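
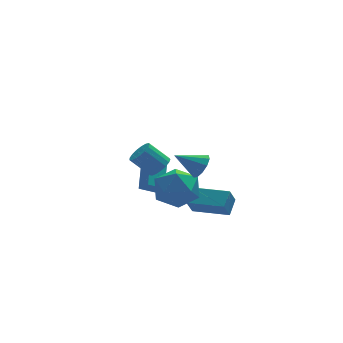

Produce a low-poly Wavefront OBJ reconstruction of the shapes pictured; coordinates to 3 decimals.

v 1.018 -1.402 -1.757
v 1.5 -0.682 -1.219
v -0.466 -0.277 -1.929
v 0.016 0.442 -1.39
v 1.404 -1.022 -2.61
v 1.886 -0.303 -2.071
v -0.08 0.102 -2.781
v 0.402 0.822 -2.243
v -1.842 1.569 -1.564
v -1.385 2.851 -0.529
v -2.158 2.116 -2.102
v -1.701 3.398 -1.067
v -1.019 1.622 -1.993
v -0.562 2.904 -0.958
v -1.335 2.169 -2.531
v -0.878 3.451 -1.496
v -2.122 -1.041 -0.967
v -1.523 -0.017 -0.684
v -0.757 -2.103 -0.016
v -0.158 -1.079 0.267
v -1.24 -1.313 0.778
v -2.084 -0.656 0.19
v -0.196 -1.464 -0.89
v -1.04 -0.807 -1.478
v -0.332 -0.278 -0.637
v -0.978 -0.185 0.394
v -1.302 -1.935 -1.094
v -1.948 -1.842 -0.063
v -0.105 -1.441 1.156
v 0.206 -1.712 1.747
v -1.295 -1.179 1.904
v 0.294 -1.276 1.733
v 0.229 -0.903 1.499
v 0.037 -0.736 1.135
v -0.209 -0.838 0.778
v -0.415 -1.17 0.566
v -0.503 -1.606 0.58
v -0.438 -1.979 0.813
v -0.246 -2.147 1.178
v -0 -2.045 1.535
v -2.586 -3.623 2.758
v -2.142 -3.689 3.2
v -2.97 -3.343 4.084
v -3.414 -3.277 3.642
v -2.115 -3.402 3.113
v -2.943 -3.056 3.997
v -2.195 -3.165 2.945
v -3.024 -2.819 3.828
v -2.365 -3.034 2.733
v -3.194 -2.687 3.617
v -2.586 -3.037 2.528
v -3.415 -2.69 3.412
v -2.806 -3.175 2.375
v -3.635 -2.828 3.259
v -2.976 -3.415 2.31
v -3.805 -3.068 3.194
v -3.057 -3.703 2.348
v -3.885 -3.357 3.231
v -3.029 -3.973 2.479
v -3.858 -3.626 3.363
v -2.9 -4.163 2.675
v -3.729 -3.816 3.559
v -2.699 -4.229 2.889
v -3.528 -3.882 3.773
v -2.472 -4.156 3.074
v -3.3 -3.81 3.958
v -2.271 -3.962 3.186
v -3.099 -3.615 4.07
f 2 4 1
f 5 2 1
f 1 4 3
f 3 5 1
f 2 8 4
f 6 2 5
f 6 8 2
f 4 8 3
f 7 5 3
f 3 8 7
f 7 6 5
f 8 6 7
f 10 12 9
f 13 10 9
f 9 12 11
f 11 13 9
f 10 16 12
f 14 10 13
f 14 16 10
f 12 16 11
f 15 13 11
f 11 16 15
f 15 14 13
f 16 14 15
f 17 28 22
f 17 22 18
f 17 18 24
f 17 24 27
f 17 27 28
f 18 22 26
f 22 28 21
f 28 27 19
f 27 24 23
f 24 18 25
f 20 26 21
f 20 21 19
f 20 19 23
f 20 23 25
f 20 25 26
f 21 26 22
f 19 21 28
f 23 19 27
f 25 23 24
f 26 25 18
f 30 29 32
f 30 32 31
f 32 29 33
f 32 33 31
f 33 29 34
f 33 34 31
f 34 29 35
f 34 35 31
f 35 29 36
f 35 36 31
f 36 29 37
f 36 37 31
f 37 29 38
f 37 38 31
f 38 29 39
f 38 39 31
f 39 29 40
f 39 40 31
f 40 29 30
f 40 30 31
f 42 41 45
f 42 45 43
f 43 45 46
f 43 46 44
f 45 41 47
f 45 47 46
f 46 47 48
f 46 48 44
f 47 41 49
f 47 49 48
f 48 49 50
f 48 50 44
f 49 41 51
f 49 51 50
f 50 51 52
f 50 52 44
f 51 41 53
f 51 53 52
f 52 53 54
f 52 54 44
f 53 41 55
f 53 55 54
f 54 55 56
f 54 56 44
f 55 41 57
f 55 57 56
f 56 57 58
f 56 58 44
f 57 41 59
f 57 59 58
f 58 59 60
f 58 60 44
f 59 41 61
f 59 61 60
f 60 61 62
f 60 62 44
f 61 41 63
f 61 63 62
f 62 63 64
f 62 64 44
f 63 41 65
f 63 65 64
f 64 65 66
f 64 66 44
f 65 41 67
f 65 67 66
f 66 67 68
f 66 68 44
f 67 41 42
f 67 42 68
f 68 42 43
f 68 43 44



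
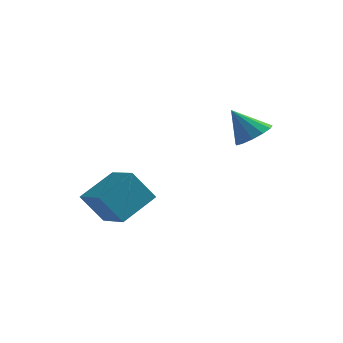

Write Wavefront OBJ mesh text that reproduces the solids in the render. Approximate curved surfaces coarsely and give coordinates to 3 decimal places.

v -3.572 -1.915 -3.455
v -2.778 -0.542 -2.542
v -4.789 -0.902 -3.919
v -3.995 0.471 -3.006
v -2.765 -1.531 -4.734
v -1.971 -0.158 -3.821
v -3.982 -0.518 -5.198
v -3.188 0.855 -4.285
v 0.672 3.642 -1.509
v 1.227 3.052 -1.165
v -0.232 3.538 -0.231
v 1.387 3.498 -1.016
v 1.319 3.989 -1.024
v 1.046 4.37 -1.185
v 0.655 4.52 -1.45
v 0.269 4.391 -1.734
v 0.011 4.025 -1.946
v -0.037 3.537 -2.02
v 0.14 3.082 -1.931
v 0.487 2.806 -1.709
v 0.892 2.794 -1.424
f 2 4 1
f 5 2 1
f 1 4 3
f 3 5 1
f 2 8 4
f 6 2 5
f 6 8 2
f 4 8 3
f 7 5 3
f 3 8 7
f 7 6 5
f 8 6 7
f 10 9 12
f 10 12 11
f 12 9 13
f 12 13 11
f 13 9 14
f 13 14 11
f 14 9 15
f 14 15 11
f 15 9 16
f 15 16 11
f 16 9 17
f 16 17 11
f 17 9 18
f 17 18 11
f 18 9 19
f 18 19 11
f 19 9 20
f 19 20 11
f 20 9 21
f 20 21 11
f 21 9 10
f 21 10 11



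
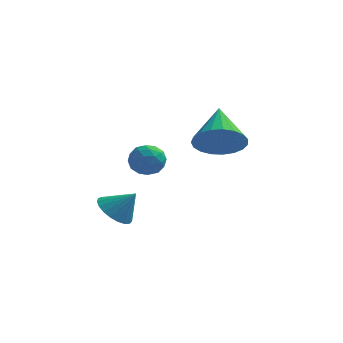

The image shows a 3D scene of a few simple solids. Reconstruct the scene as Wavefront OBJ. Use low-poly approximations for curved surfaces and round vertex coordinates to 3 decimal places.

v -0.439 -3.174 -1.389
v 0.142 -3.428 -1.877
v 0.319 -3.126 -0.511
v 0.162 -3.098 -1.911
v 0.078 -2.781 -1.856
v -0.095 -2.531 -1.72
v -0.328 -2.393 -1.526
v -0.58 -2.39 -1.309
v -0.807 -2.522 -1.105
v -0.971 -2.767 -0.951
v -1.043 -3.082 -0.872
v -1.01 -3.413 -0.882
v -0.879 -3.703 -0.98
v -0.671 -3.901 -1.149
v -0.424 -3.973 -1.359
v -0.179 -3.907 -1.574
v 0.021 -3.714 -1.757
v 2.731 0.427 0.721
v 3.317 0.019 1.49
v 2.449 2.053 1.799
v 3.615 0.23 1.251
v 3.761 0.474 0.92
v 3.728 0.711 0.554
v 3.522 0.898 0.218
v 3.18 1.004 -0.032
v 2.76 1.011 -0.151
v 2.335 0.916 -0.119
v 1.978 0.737 0.058
v 1.752 0.505 0.349
v 1.694 0.259 0.705
v 1.816 0.042 1.064
v 2.096 -0.108 1.364
v 2.486 -0.166 1.552
v 2.918 -0.121 1.597
v -0.141 1.635 -0.351
v 0.496 1.222 -0.241
v -0.636 0.698 -0.999
v 0.001 0.285 -0.889
v -0.465 0.437 -0.298
v -0.158 1.016 0.102
v 0.018 0.904 -1.342
v 0.325 1.483 -0.942
v 0.595 0.77 -0.854
v 0.296 0.482 -0.208
v -0.436 1.438 -1.032
v -0.735 1.15 -0.386
v 0.221 1.511 -0.239
v -0.361 0.409 -1.001
v -0.635 0.499 -0.653
v -0.26 0.256 -0.589
v -0.164 1.39 -0.037
v 0.211 1.147 0.027
v -0.354 0.686 -0.006
v -0.351 0.773 -1.267
v 0.024 0.53 -1.203
v 0.12 1.664 -0.651
v 0.495 1.421 -0.587
v 0.214 1.234 -1.234
v 0.654 1.002 -0.535
v 0.363 0.452 -0.915
v 0.373 0.815 -1.182
v 0.553 1.156 -0.947
v 0.478 0.833 -0.155
v 0.187 0.282 -0.536
v -0.087 0.371 -0.189
v 0.093 0.712 0.047
v 0.536 0.567 -0.515
v -0.327 1.638 -0.704
v -0.618 1.087 -1.085
v -0.233 1.208 -1.287
v -0.053 1.549 -1.051
v -0.503 1.468 -0.325
v -0.794 0.918 -0.705
v -0.693 0.764 -0.293
v -0.513 1.105 -0.058
v -0.676 1.353 -0.725
f 2 1 4
f 2 4 3
f 4 1 5
f 4 5 3
f 5 1 6
f 5 6 3
f 6 1 7
f 6 7 3
f 7 1 8
f 7 8 3
f 8 1 9
f 8 9 3
f 9 1 10
f 9 10 3
f 10 1 11
f 10 11 3
f 11 1 12
f 11 12 3
f 12 1 13
f 12 13 3
f 13 1 14
f 13 14 3
f 14 1 15
f 14 15 3
f 15 1 16
f 15 16 3
f 16 1 17
f 16 17 3
f 17 1 2
f 17 2 3
f 19 18 21
f 19 21 20
f 21 18 22
f 21 22 20
f 22 18 23
f 22 23 20
f 23 18 24
f 23 24 20
f 24 18 25
f 24 25 20
f 25 18 26
f 25 26 20
f 26 18 27
f 26 27 20
f 27 18 28
f 27 28 20
f 28 18 29
f 28 29 20
f 29 18 30
f 29 30 20
f 30 18 31
f 30 31 20
f 31 18 32
f 31 32 20
f 32 18 33
f 32 33 20
f 33 18 34
f 33 34 20
f 34 18 19
f 34 19 20
f 35 72 51
f 72 46 75
f 51 75 40
f 72 75 51
f 35 51 47
f 51 40 52
f 47 52 36
f 51 52 47
f 35 47 56
f 47 36 57
f 56 57 42
f 47 57 56
f 35 56 68
f 56 42 71
f 68 71 45
f 56 71 68
f 35 68 72
f 68 45 76
f 72 76 46
f 68 76 72
f 36 52 63
f 52 40 66
f 63 66 44
f 52 66 63
f 40 75 53
f 75 46 74
f 53 74 39
f 75 74 53
f 46 76 73
f 76 45 69
f 73 69 37
f 76 69 73
f 45 71 70
f 71 42 58
f 70 58 41
f 71 58 70
f 42 57 62
f 57 36 59
f 62 59 43
f 57 59 62
f 38 64 50
f 64 44 65
f 50 65 39
f 64 65 50
f 38 50 48
f 50 39 49
f 48 49 37
f 50 49 48
f 38 48 55
f 48 37 54
f 55 54 41
f 48 54 55
f 38 55 60
f 55 41 61
f 60 61 43
f 55 61 60
f 38 60 64
f 60 43 67
f 64 67 44
f 60 67 64
f 39 65 53
f 65 44 66
f 53 66 40
f 65 66 53
f 37 49 73
f 49 39 74
f 73 74 46
f 49 74 73
f 41 54 70
f 54 37 69
f 70 69 45
f 54 69 70
f 43 61 62
f 61 41 58
f 62 58 42
f 61 58 62
f 44 67 63
f 67 43 59
f 63 59 36
f 67 59 63



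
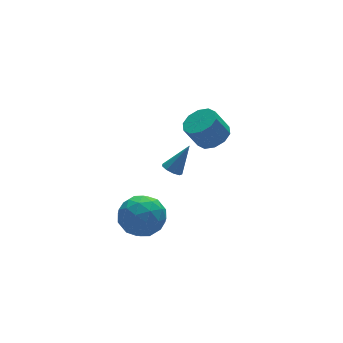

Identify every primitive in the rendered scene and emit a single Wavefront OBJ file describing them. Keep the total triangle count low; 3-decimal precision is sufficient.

v 0.283 -1.102 -1.415
v 0.626 -1.415 -1.65
v 1.197 -1.038 -0.165
v 0.702 -1.075 -1.722
v 0.581 -0.748 -1.651
v 0.322 -0.586 -1.47
v 0.044 -0.667 -1.263
v -0.122 -0.95 -1.127
v -0.098 -1.305 -1.126
v 0.104 -1.565 -1.26
v 0.39 -1.608 -1.467
v -2.583 -1.471 -2.998
v -1.507 -1.267 -3.369
v -2.073 -3.193 -2.471
v -0.997 -2.989 -2.842
v -1.403 -2.435 -1.911
v -1.718 -1.371 -2.237
v -1.862 -3.089 -3.603
v -2.177 -2.025 -3.929
v -1.062 -2.267 -3.743
v -0.777 -1.862 -2.698
v -2.803 -2.598 -3.142
v -2.518 -2.193 -2.097
v -2.09 -1.218 -3.23
v -1.49 -3.242 -2.61
v -1.729 -2.917 -2.063
v -1.096 -2.796 -2.281
v -2.213 -1.279 -2.564
v -1.581 -1.159 -2.783
v -1.52 -1.846 -1.925
v -1.999 -3.301 -3.057
v -1.367 -3.181 -3.276
v -2.484 -1.664 -3.559
v -1.851 -1.543 -3.777
v -2.06 -2.614 -3.915
v -1.195 -1.685 -3.668
v -0.896 -2.697 -3.358
v -1.404 -2.756 -3.806
v -1.59 -2.131 -3.997
v -1.028 -1.448 -3.053
v -0.729 -2.46 -2.744
v -0.967 -2.134 -2.196
v -1.152 -1.509 -2.388
v -0.767 -2.035 -3.273
v -2.851 -2 -3.096
v -2.552 -3.012 -2.787
v -2.428 -2.951 -3.452
v -2.613 -2.326 -3.644
v -2.684 -1.763 -2.482
v -2.385 -2.775 -2.172
v -1.99 -2.329 -1.843
v -2.176 -1.704 -2.034
v -2.813 -2.425 -2.567
v 3.877 1.574 -2.472
v 4.66 1.485 -2.037
v 4.025 1.697 -0.853
v 3.243 1.786 -1.288
v 4.596 2.022 -2.167
v 3.961 2.234 -0.983
v 4.257 2.388 -2.414
v 3.622 2.6 -1.23
v 3.773 2.443 -2.683
v 3.139 2.654 -1.499
v 3.329 2.166 -2.871
v 2.695 2.378 -1.687
v 3.095 1.663 -2.907
v 2.46 1.875 -1.723
v 3.159 1.126 -2.777
v 2.524 1.338 -1.593
v 3.498 0.76 -2.53
v 2.863 0.972 -1.346
v 3.981 0.706 -2.261
v 3.347 0.917 -1.077
v 4.425 0.982 -2.073
v 3.791 1.194 -0.889
f 2 1 4
f 2 4 3
f 4 1 5
f 4 5 3
f 5 1 6
f 5 6 3
f 6 1 7
f 6 7 3
f 7 1 8
f 7 8 3
f 8 1 9
f 8 9 3
f 9 1 10
f 9 10 3
f 10 1 11
f 10 11 3
f 11 1 2
f 11 2 3
f 12 49 28
f 49 23 52
f 28 52 17
f 49 52 28
f 12 28 24
f 28 17 29
f 24 29 13
f 28 29 24
f 12 24 33
f 24 13 34
f 33 34 19
f 24 34 33
f 12 33 45
f 33 19 48
f 45 48 22
f 33 48 45
f 12 45 49
f 45 22 53
f 49 53 23
f 45 53 49
f 13 29 40
f 29 17 43
f 40 43 21
f 29 43 40
f 17 52 30
f 52 23 51
f 30 51 16
f 52 51 30
f 23 53 50
f 53 22 46
f 50 46 14
f 53 46 50
f 22 48 47
f 48 19 35
f 47 35 18
f 48 35 47
f 19 34 39
f 34 13 36
f 39 36 20
f 34 36 39
f 15 41 27
f 41 21 42
f 27 42 16
f 41 42 27
f 15 27 25
f 27 16 26
f 25 26 14
f 27 26 25
f 15 25 32
f 25 14 31
f 32 31 18
f 25 31 32
f 15 32 37
f 32 18 38
f 37 38 20
f 32 38 37
f 15 37 41
f 37 20 44
f 41 44 21
f 37 44 41
f 16 42 30
f 42 21 43
f 30 43 17
f 42 43 30
f 14 26 50
f 26 16 51
f 50 51 23
f 26 51 50
f 18 31 47
f 31 14 46
f 47 46 22
f 31 46 47
f 20 38 39
f 38 18 35
f 39 35 19
f 38 35 39
f 21 44 40
f 44 20 36
f 40 36 13
f 44 36 40
f 55 54 58
f 55 58 56
f 56 58 59
f 56 59 57
f 58 54 60
f 58 60 59
f 59 60 61
f 59 61 57
f 60 54 62
f 60 62 61
f 61 62 63
f 61 63 57
f 62 54 64
f 62 64 63
f 63 64 65
f 63 65 57
f 64 54 66
f 64 66 65
f 65 66 67
f 65 67 57
f 66 54 68
f 66 68 67
f 67 68 69
f 67 69 57
f 68 54 70
f 68 70 69
f 69 70 71
f 69 71 57
f 70 54 72
f 70 72 71
f 71 72 73
f 71 73 57
f 72 54 74
f 72 74 73
f 73 74 75
f 73 75 57
f 74 54 55
f 74 55 75
f 75 55 56
f 75 56 57



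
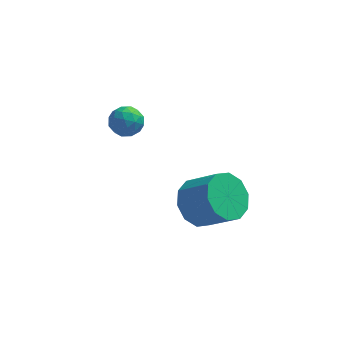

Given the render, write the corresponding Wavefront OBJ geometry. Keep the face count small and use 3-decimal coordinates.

v -1.583 1.154 0.662
v -0.934 1.326 0.839
v -1.186 0.354 -0.019
v -0.537 0.526 0.158
v -0.955 0.224 0.622
v -1.2 0.718 1.043
v -0.92 0.962 -0.223
v -1.165 1.456 0.198
v -0.524 1.207 0.291
v -0.546 0.751 0.814
v -1.574 0.929 0.006
v -1.596 0.473 0.529
v -1.293 1.31 0.81
v -0.827 0.37 0.01
v -1.073 0.192 0.283
v -0.691 0.293 0.386
v -1.449 0.953 0.931
v -1.068 1.054 1.034
v -1.081 0.406 0.907
v -1.052 0.626 -0.214
v -0.671 0.727 -0.111
v -1.429 1.387 0.434
v -1.047 1.488 0.537
v -1.039 1.274 -0.087
v -0.671 1.341 0.592
v -0.438 0.871 0.192
v -0.663 1.127 -0.032
v -0.807 1.418 0.215
v -0.684 1.073 0.9
v -0.451 0.603 0.499
v -0.696 0.425 0.772
v -0.84 0.716 1.02
v -0.443 1.003 0.578
v -1.669 1.077 0.321
v -1.436 0.607 -0.08
v -1.28 0.964 -0.2
v -1.424 1.255 0.048
v -1.682 0.809 0.628
v -1.449 0.339 0.228
v -1.313 0.262 0.605
v -1.457 0.553 0.852
v -1.677 0.677 0.242
v 1.804 -2.949 -0.397
v 2.457 -2.348 -0.813
v 3.509 -2.83 0.141
v 2.856 -3.431 0.557
v 2.186 -2.047 -0.362
v 3.238 -2.53 0.592
v 1.77 -2.091 0.075
v 2.821 -2.573 1.029
v 1.366 -2.462 0.332
v 2.418 -2.945 1.286
v 1.13 -3.019 0.31
v 2.182 -3.502 1.265
v 1.151 -3.55 0.019
v 2.203 -4.032 0.973
v 1.422 -3.85 -0.432
v 2.474 -4.333 0.522
v 1.839 -3.807 -0.869
v 2.89 -4.289 0.085
v 2.242 -3.435 -1.126
v 3.294 -3.918 -0.172
v 2.478 -2.878 -1.105
v 3.53 -3.361 -0.15
f 1 38 17
f 38 12 41
f 17 41 6
f 38 41 17
f 1 17 13
f 17 6 18
f 13 18 2
f 17 18 13
f 1 13 22
f 13 2 23
f 22 23 8
f 13 23 22
f 1 22 34
f 22 8 37
f 34 37 11
f 22 37 34
f 1 34 38
f 34 11 42
f 38 42 12
f 34 42 38
f 2 18 29
f 18 6 32
f 29 32 10
f 18 32 29
f 6 41 19
f 41 12 40
f 19 40 5
f 41 40 19
f 12 42 39
f 42 11 35
f 39 35 3
f 42 35 39
f 11 37 36
f 37 8 24
f 36 24 7
f 37 24 36
f 8 23 28
f 23 2 25
f 28 25 9
f 23 25 28
f 4 30 16
f 30 10 31
f 16 31 5
f 30 31 16
f 4 16 14
f 16 5 15
f 14 15 3
f 16 15 14
f 4 14 21
f 14 3 20
f 21 20 7
f 14 20 21
f 4 21 26
f 21 7 27
f 26 27 9
f 21 27 26
f 4 26 30
f 26 9 33
f 30 33 10
f 26 33 30
f 5 31 19
f 31 10 32
f 19 32 6
f 31 32 19
f 3 15 39
f 15 5 40
f 39 40 12
f 15 40 39
f 7 20 36
f 20 3 35
f 36 35 11
f 20 35 36
f 9 27 28
f 27 7 24
f 28 24 8
f 27 24 28
f 10 33 29
f 33 9 25
f 29 25 2
f 33 25 29
f 44 43 47
f 44 47 45
f 45 47 48
f 45 48 46
f 47 43 49
f 47 49 48
f 48 49 50
f 48 50 46
f 49 43 51
f 49 51 50
f 50 51 52
f 50 52 46
f 51 43 53
f 51 53 52
f 52 53 54
f 52 54 46
f 53 43 55
f 53 55 54
f 54 55 56
f 54 56 46
f 55 43 57
f 55 57 56
f 56 57 58
f 56 58 46
f 57 43 59
f 57 59 58
f 58 59 60
f 58 60 46
f 59 43 61
f 59 61 60
f 60 61 62
f 60 62 46
f 61 43 63
f 61 63 62
f 62 63 64
f 62 64 46
f 63 43 44
f 63 44 64
f 64 44 45
f 64 45 46



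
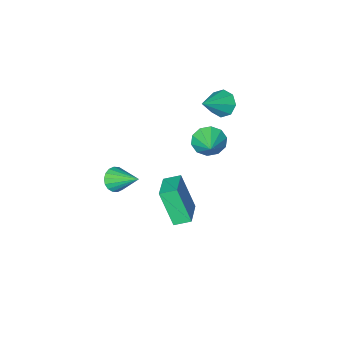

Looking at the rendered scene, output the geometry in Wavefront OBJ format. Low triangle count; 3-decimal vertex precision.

v 3.343 0.306 0.943
v 3.793 0.729 0.572
v 2.877 1.694 1.957
v 3.518 0.756 0.409
v 3.209 0.694 0.351
v 2.926 0.555 0.411
v 2.726 0.367 0.577
v 2.648 0.167 0.815
v 2.708 -0.005 1.078
v 2.893 -0.116 1.315
v 3.168 -0.143 1.478
v 3.477 -0.081 1.535
v 3.759 0.058 1.475
v 3.96 0.246 1.31
v 4.038 0.445 1.072
v 3.978 0.618 0.809
v -3.786 -1.022 2.077
v -3.43 -0.607 1.452
v -2.314 -0.678 3.143
v -3.786 -0.232 1.822
v -4.141 -0.32 2.341
v -4.289 -0.819 2.705
v -4.142 -1.437 2.701
v -3.786 -1.812 2.332
v -3.431 -1.724 1.813
v -3.283 -1.225 1.448
v -3.116 -1.164 -0.887
v -2.408 -1.228 -1.502
v -2.484 -0.076 -0.273
v -2.808 -0.87 -1.725
v -3.325 -0.624 -1.628
v -3.762 -0.584 -1.248
v -3.953 -0.766 -0.73
v -3.824 -1.099 -0.272
v -3.425 -1.457 -0.049
v -2.908 -1.703 -0.146
v -2.47 -1.743 -0.526
v -2.279 -1.562 -1.044
v 0.075 0.791 -3.201
v 0.318 -0.157 -1.254
v -0.662 1.288 -2.867
v -0.419 0.34 -0.919
v 1.099 2 -2.741
v 1.342 1.052 -0.793
v 0.362 2.497 -2.406
v 0.605 1.549 -0.459
f 2 1 4
f 2 4 3
f 4 1 5
f 4 5 3
f 5 1 6
f 5 6 3
f 6 1 7
f 6 7 3
f 7 1 8
f 7 8 3
f 8 1 9
f 8 9 3
f 9 1 10
f 9 10 3
f 10 1 11
f 10 11 3
f 11 1 12
f 11 12 3
f 12 1 13
f 12 13 3
f 13 1 14
f 13 14 3
f 14 1 15
f 14 15 3
f 15 1 16
f 15 16 3
f 16 1 2
f 16 2 3
f 18 17 20
f 18 20 19
f 20 17 21
f 20 21 19
f 21 17 22
f 21 22 19
f 22 17 23
f 22 23 19
f 23 17 24
f 23 24 19
f 24 17 25
f 24 25 19
f 25 17 26
f 25 26 19
f 26 17 18
f 26 18 19
f 28 27 30
f 28 30 29
f 30 27 31
f 30 31 29
f 31 27 32
f 31 32 29
f 32 27 33
f 32 33 29
f 33 27 34
f 33 34 29
f 34 27 35
f 34 35 29
f 35 27 36
f 35 36 29
f 36 27 37
f 36 37 29
f 37 27 38
f 37 38 29
f 38 27 28
f 38 28 29
f 40 42 39
f 43 40 39
f 39 42 41
f 41 43 39
f 40 46 42
f 44 40 43
f 44 46 40
f 42 46 41
f 45 43 41
f 41 46 45
f 45 44 43
f 46 44 45



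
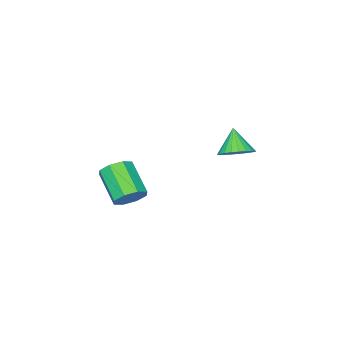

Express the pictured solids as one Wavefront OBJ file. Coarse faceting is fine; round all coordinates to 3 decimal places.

v -1.707 2.116 -1.387
v -1.081 1.652 -1.421
v -2.073 1.544 -0.313
v -0.973 1.886 -1.26
v -0.976 2.155 -1.117
v -1.091 2.418 -1.016
v -1.3 2.635 -0.972
v -1.57 2.773 -0.99
v -1.862 2.811 -1.069
v -2.13 2.743 -1.196
v -2.333 2.58 -1.353
v -2.442 2.346 -1.514
v -2.438 2.077 -1.656
v -2.324 1.814 -1.757
v -2.115 1.597 -1.802
v -1.845 1.459 -1.784
v -1.553 1.421 -1.705
v -1.285 1.488 -1.577
v 3.39 1.455 -2.24
v 4.092 1.312 -2.166
v 3.732 0.082 -1.126
v 3.03 0.225 -1.2
v 3.911 1.678 -1.795
v 3.551 0.448 -0.756
v 3.425 1.913 -1.685
v 3.065 0.683 -0.646
v 2.919 1.88 -1.9
v 2.558 0.65 -0.861
v 2.688 1.598 -2.314
v 2.328 0.368 -1.274
v 2.869 1.232 -2.684
v 2.509 0.002 -1.645
v 3.355 0.997 -2.794
v 2.995 -0.233 -1.755
v 3.862 1.03 -2.579
v 3.501 -0.2 -1.54
f 2 1 4
f 2 4 3
f 4 1 5
f 4 5 3
f 5 1 6
f 5 6 3
f 6 1 7
f 6 7 3
f 7 1 8
f 7 8 3
f 8 1 9
f 8 9 3
f 9 1 10
f 9 10 3
f 10 1 11
f 10 11 3
f 11 1 12
f 11 12 3
f 12 1 13
f 12 13 3
f 13 1 14
f 13 14 3
f 14 1 15
f 14 15 3
f 15 1 16
f 15 16 3
f 16 1 17
f 16 17 3
f 17 1 18
f 17 18 3
f 18 1 2
f 18 2 3
f 20 19 23
f 20 23 21
f 21 23 24
f 21 24 22
f 23 19 25
f 23 25 24
f 24 25 26
f 24 26 22
f 25 19 27
f 25 27 26
f 26 27 28
f 26 28 22
f 27 19 29
f 27 29 28
f 28 29 30
f 28 30 22
f 29 19 31
f 29 31 30
f 30 31 32
f 30 32 22
f 31 19 33
f 31 33 32
f 32 33 34
f 32 34 22
f 33 19 35
f 33 35 34
f 34 35 36
f 34 36 22
f 35 19 20
f 35 20 36
f 36 20 21
f 36 21 22



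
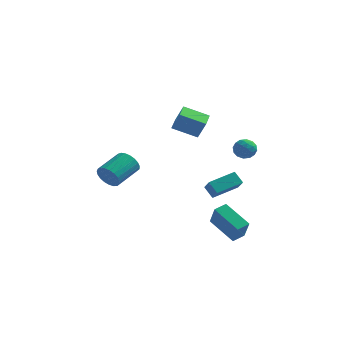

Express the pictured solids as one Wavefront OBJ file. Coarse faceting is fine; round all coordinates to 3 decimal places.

v 2.953 1.259 0.72
v 3.5 0.969 1.098
v 2.78 0.231 0.182
v 3.327 -0.059 0.56
v 2.711 0.124 0.896
v 2.818 0.76 1.229
v 3.462 0.44 0.051
v 3.569 1.076 0.384
v 3.815 0.463 0.685
v 3.351 0.268 1.207
v 2.929 0.932 0.073
v 2.465 0.737 0.595
v 3.242 1.205 0.956
v 3.038 -0.005 0.324
v 2.676 0.103 0.521
v 2.998 -0.067 0.744
v 2.841 1.082 1.033
v 3.162 0.911 1.255
v 2.699 0.414 1.137
v 3.118 0.289 0.025
v 3.439 0.118 0.247
v 3.282 1.267 0.536
v 3.604 1.097 0.759
v 3.581 0.786 0.143
v 3.748 0.737 0.935
v 3.647 0.132 0.619
v 3.726 0.425 0.32
v 3.789 0.799 0.516
v 3.476 0.622 1.243
v 3.374 0.017 0.926
v 3.012 0.125 1.124
v 3.075 0.499 1.319
v 3.66 0.324 0.999
v 2.906 1.183 0.354
v 2.804 0.578 0.037
v 3.205 0.701 -0.039
v 3.268 1.075 0.156
v 2.633 1.068 0.661
v 2.532 0.463 0.345
v 2.491 0.401 0.764
v 2.554 0.775 0.96
v 2.62 0.876 0.281
v -0.476 -1.711 2.834
v -0.003 -1.773 3.913
v -0.571 -0.45 2.947
v -0.097 -0.511 4.026
v 0.957 -1.549 2.214
v 1.431 -1.61 3.293
v 0.863 -0.287 2.327
v 1.336 -0.349 3.406
v 3.489 -3.956 -4.307
v 2.016 -3.067 -3.41
v 3.975 -3.316 -4.142
v 2.502 -2.427 -3.246
v 3.878 -4.573 -3.054
v 2.405 -3.684 -2.158
v 4.364 -3.933 -2.89
v 2.891 -3.044 -1.993
v -4.091 -1.704 -1.334
v -3.577 -1.707 -1.973
v -2.836 -0.199 -1.385
v -3.349 -0.196 -0.746
v -3.841 -1.529 -2.096
v -3.1 -0.022 -1.507
v -4.149 -1.382 -2.086
v -3.407 0.126 -1.498
v -4.446 -1.29 -1.947
v -3.705 0.217 -1.358
v -4.682 -1.27 -1.701
v -3.941 0.238 -1.113
v -4.815 -1.325 -1.392
v -4.074 0.183 -0.804
v -4.824 -1.445 -1.073
v -4.083 0.063 -0.485
v -4.705 -1.61 -0.8
v -3.964 -0.103 -0.211
v -4.481 -1.791 -0.618
v -3.739 -0.284 -0.03
v -4.188 -1.958 -0.56
v -3.447 -0.45 0.028
v -3.879 -2.08 -0.637
v -3.138 -0.572 -0.048
v -3.607 -2.137 -0.833
v -2.866 -0.629 -0.245
v -3.418 -2.119 -1.117
v -2.677 -0.612 -0.529
v -3.345 -2.03 -1.438
v -2.604 -0.522 -0.849
v -3.402 -1.884 -1.741
v -2.66 -0.376 -1.152
v 1.423 -1.891 -1.409
v 1.834 -2.57 -0.677
v 2.592 -0.742 -1
v 3.003 -1.421 -0.267
v 1.957 -2.219 -2.013
v 2.368 -2.898 -1.28
v 3.126 -1.07 -1.603
v 3.537 -1.749 -0.871
f 1 38 17
f 38 12 41
f 17 41 6
f 38 41 17
f 1 17 13
f 17 6 18
f 13 18 2
f 17 18 13
f 1 13 22
f 13 2 23
f 22 23 8
f 13 23 22
f 1 22 34
f 22 8 37
f 34 37 11
f 22 37 34
f 1 34 38
f 34 11 42
f 38 42 12
f 34 42 38
f 2 18 29
f 18 6 32
f 29 32 10
f 18 32 29
f 6 41 19
f 41 12 40
f 19 40 5
f 41 40 19
f 12 42 39
f 42 11 35
f 39 35 3
f 42 35 39
f 11 37 36
f 37 8 24
f 36 24 7
f 37 24 36
f 8 23 28
f 23 2 25
f 28 25 9
f 23 25 28
f 4 30 16
f 30 10 31
f 16 31 5
f 30 31 16
f 4 16 14
f 16 5 15
f 14 15 3
f 16 15 14
f 4 14 21
f 14 3 20
f 21 20 7
f 14 20 21
f 4 21 26
f 21 7 27
f 26 27 9
f 21 27 26
f 4 26 30
f 26 9 33
f 30 33 10
f 26 33 30
f 5 31 19
f 31 10 32
f 19 32 6
f 31 32 19
f 3 15 39
f 15 5 40
f 39 40 12
f 15 40 39
f 7 20 36
f 20 3 35
f 36 35 11
f 20 35 36
f 9 27 28
f 27 7 24
f 28 24 8
f 27 24 28
f 10 33 29
f 33 9 25
f 29 25 2
f 33 25 29
f 44 46 43
f 47 44 43
f 43 46 45
f 45 47 43
f 44 50 46
f 48 44 47
f 48 50 44
f 46 50 45
f 49 47 45
f 45 50 49
f 49 48 47
f 50 48 49
f 52 54 51
f 55 52 51
f 51 54 53
f 53 55 51
f 52 58 54
f 56 52 55
f 56 58 52
f 54 58 53
f 57 55 53
f 53 58 57
f 57 56 55
f 58 56 57
f 60 59 63
f 60 63 61
f 61 63 64
f 61 64 62
f 63 59 65
f 63 65 64
f 64 65 66
f 64 66 62
f 65 59 67
f 65 67 66
f 66 67 68
f 66 68 62
f 67 59 69
f 67 69 68
f 68 69 70
f 68 70 62
f 69 59 71
f 69 71 70
f 70 71 72
f 70 72 62
f 71 59 73
f 71 73 72
f 72 73 74
f 72 74 62
f 73 59 75
f 73 75 74
f 74 75 76
f 74 76 62
f 75 59 77
f 75 77 76
f 76 77 78
f 76 78 62
f 77 59 79
f 77 79 78
f 78 79 80
f 78 80 62
f 79 59 81
f 79 81 80
f 80 81 82
f 80 82 62
f 81 59 83
f 81 83 82
f 82 83 84
f 82 84 62
f 83 59 85
f 83 85 84
f 84 85 86
f 84 86 62
f 85 59 87
f 85 87 86
f 86 87 88
f 86 88 62
f 87 59 89
f 87 89 88
f 88 89 90
f 88 90 62
f 89 59 60
f 89 60 90
f 90 60 61
f 90 61 62
f 92 94 91
f 95 92 91
f 91 94 93
f 93 95 91
f 92 98 94
f 96 92 95
f 96 98 92
f 94 98 93
f 97 95 93
f 93 98 97
f 97 96 95
f 98 96 97



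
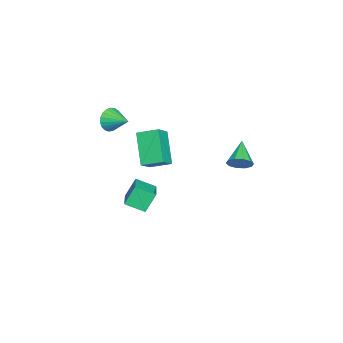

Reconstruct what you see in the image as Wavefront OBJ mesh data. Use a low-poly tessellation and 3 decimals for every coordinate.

v 1.571 -1.978 1.988
v 1.532 -0.803 2.415
v 0.666 -1.761 1.312
v 0.628 -0.587 1.739
v 2.872 -1.373 0.441
v 2.834 -0.199 0.868
v 1.968 -1.157 -0.235
v 1.929 0.018 0.192
v 1.733 -1.99 -1.428
v 3.37 -1.531 -0.902
v 1.594 -0.92 -1.93
v 3.231 -0.461 -1.403
v 2.209 -2.439 -2.517
v 3.846 -1.98 -1.99
v 2.07 -1.369 -3.018
v 3.707 -0.91 -2.492
v 0.218 -3.764 1.914
v 0.639 -3.762 1.258
v 0.762 -2.636 2.266
v 0.371 -3.604 1.166
v 0.076 -3.474 1.204
v -0.194 -3.394 1.365
v -0.393 -3.377 1.621
v -0.486 -3.428 1.927
v -0.457 -3.537 2.232
v -0.312 -3.684 2.481
v -0.075 -3.846 2.632
v 0.213 -3.993 2.66
v 0.501 -4.101 2.558
v 0.741 -4.15 2.345
v 0.89 -4.133 2.058
v 0.923 -4.051 1.745
v 0.834 -3.92 1.462
v 2.869 3.793 1.427
v 3.196 4.036 1.996
v 1.551 3.587 2.273
v 3.014 4.372 1.793
v 2.776 4.486 1.45
v 2.574 4.336 1.098
v 2.485 3.978 0.872
v 2.542 3.549 0.858
v 2.725 3.214 1.061
v 2.963 3.099 1.404
v 3.165 3.25 1.756
v 3.254 3.608 1.982
f 2 4 1
f 5 2 1
f 1 4 3
f 3 5 1
f 2 8 4
f 6 2 5
f 6 8 2
f 4 8 3
f 7 5 3
f 3 8 7
f 7 6 5
f 8 6 7
f 10 12 9
f 13 10 9
f 9 12 11
f 11 13 9
f 10 16 12
f 14 10 13
f 14 16 10
f 12 16 11
f 15 13 11
f 11 16 15
f 15 14 13
f 16 14 15
f 18 17 20
f 18 20 19
f 20 17 21
f 20 21 19
f 21 17 22
f 21 22 19
f 22 17 23
f 22 23 19
f 23 17 24
f 23 24 19
f 24 17 25
f 24 25 19
f 25 17 26
f 25 26 19
f 26 17 27
f 26 27 19
f 27 17 28
f 27 28 19
f 28 17 29
f 28 29 19
f 29 17 30
f 29 30 19
f 30 17 31
f 30 31 19
f 31 17 32
f 31 32 19
f 32 17 33
f 32 33 19
f 33 17 18
f 33 18 19
f 35 34 37
f 35 37 36
f 37 34 38
f 37 38 36
f 38 34 39
f 38 39 36
f 39 34 40
f 39 40 36
f 40 34 41
f 40 41 36
f 41 34 42
f 41 42 36
f 42 34 43
f 42 43 36
f 43 34 44
f 43 44 36
f 44 34 45
f 44 45 36
f 45 34 35
f 45 35 36



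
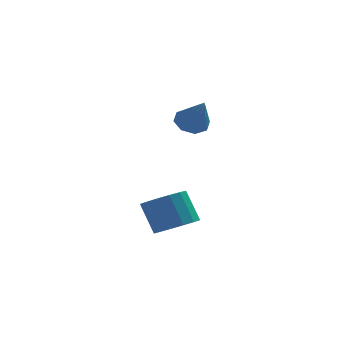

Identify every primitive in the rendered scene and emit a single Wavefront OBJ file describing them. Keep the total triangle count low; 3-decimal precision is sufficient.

v -1.485 1.464 -3.267
v -0.613 1.325 -2.867
v -1.102 1.977 -1.573
v -1.975 2.116 -1.973
v -0.585 1.776 -3.085
v -1.075 2.429 -1.79
v -0.799 2.144 -3.351
v -1.289 2.797 -2.057
v -1.197 2.33 -3.595
v -1.686 2.983 -2.301
v -1.672 2.283 -3.751
v -2.161 2.936 -2.457
v -2.097 2.017 -3.777
v -2.586 2.67 -2.483
v -2.358 1.603 -3.667
v -2.847 2.255 -2.373
v -2.385 1.151 -3.45
v -2.875 1.804 -2.155
v -2.171 0.783 -3.183
v -2.661 1.436 -1.889
v -1.774 0.597 -2.939
v -2.263 1.25 -1.645
v -1.299 0.644 -2.783
v -1.788 1.297 -1.489
v -0.874 0.91 -2.757
v -1.363 1.563 -1.463
v -0.727 4.024 1.347
v -0.272 4.563 1.603
v -0.313 3.036 2.693
v -0.807 4.613 1.804
v -1.295 4.318 1.737
v -1.45 3.851 1.442
v -1.181 3.485 1.091
v -0.646 3.435 0.89
v -0.158 3.729 0.956
v -0.003 4.197 1.252
f 2 1 5
f 2 5 3
f 3 5 6
f 3 6 4
f 5 1 7
f 5 7 6
f 6 7 8
f 6 8 4
f 7 1 9
f 7 9 8
f 8 9 10
f 8 10 4
f 9 1 11
f 9 11 10
f 10 11 12
f 10 12 4
f 11 1 13
f 11 13 12
f 12 13 14
f 12 14 4
f 13 1 15
f 13 15 14
f 14 15 16
f 14 16 4
f 15 1 17
f 15 17 16
f 16 17 18
f 16 18 4
f 17 1 19
f 17 19 18
f 18 19 20
f 18 20 4
f 19 1 21
f 19 21 20
f 20 21 22
f 20 22 4
f 21 1 23
f 21 23 22
f 22 23 24
f 22 24 4
f 23 1 25
f 23 25 24
f 24 25 26
f 24 26 4
f 25 1 2
f 25 2 26
f 26 2 3
f 26 3 4
f 28 27 30
f 28 30 29
f 30 27 31
f 30 31 29
f 31 27 32
f 31 32 29
f 32 27 33
f 32 33 29
f 33 27 34
f 33 34 29
f 34 27 35
f 34 35 29
f 35 27 36
f 35 36 29
f 36 27 28
f 36 28 29



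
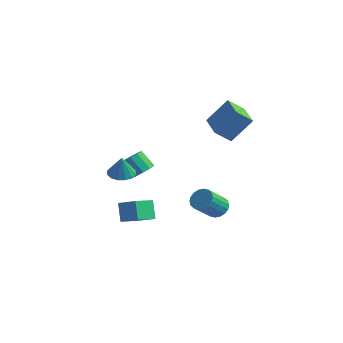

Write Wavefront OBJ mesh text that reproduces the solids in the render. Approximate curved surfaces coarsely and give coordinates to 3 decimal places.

v 3.466 0.877 2.729
v 2.858 0.118 3.529
v 1.929 2.156 2.773
v 1.32 1.396 3.574
v 4.28 1.804 4.226
v 3.671 1.044 5.027
v 2.742 3.082 4.271
v 2.134 2.323 5.071
v -1.639 -0.814 -0.696
v -1.084 -1.372 -0.303
v -1.905 -1.504 0.669
v -2.461 -0.946 0.276
v -0.965 -0.919 -0.141
v -1.786 -1.051 0.832
v -1.06 -0.432 -0.155
v -1.881 -0.565 0.818
v -1.339 -0.067 -0.341
v -2.16 -0.199 0.632
v -1.713 0.061 -0.64
v -2.534 -0.071 0.333
v -2.064 -0.088 -0.956
v -2.885 -0.221 0.016
v -2.28 -0.468 -1.191
v -3.102 -0.6 -0.218
v -2.293 -0.958 -1.268
v -3.114 -1.09 -0.295
v -2.098 -1.402 -1.164
v -2.919 -1.534 -0.191
v -1.758 -1.659 -0.911
v -2.579 -1.791 0.062
v -1.38 -1.648 -0.59
v -2.201 -1.78 0.382
v -2.212 -2.288 -2.824
v -1 -2.207 -2.283
v -2.083 -0.859 -3.327
v -0.871 -0.778 -2.786
v -1.669 -2.742 -3.974
v -0.457 -2.661 -3.433
v -1.54 -1.313 -4.477
v -0.328 -1.232 -3.936
v 2.848 0.487 -2.655
v 3.362 0.049 -3.044
v 3.146 -1.226 -1.895
v 2.632 -0.787 -1.505
v 3.562 0.22 -2.817
v 3.346 -1.055 -1.668
v 3.621 0.443 -2.558
v 3.405 -0.832 -1.409
v 3.526 0.675 -2.318
v 3.31 -0.6 -1.169
v 3.298 0.871 -2.145
v 3.081 -0.404 -0.996
v 2.98 0.99 -2.073
v 2.763 -0.285 -0.923
v 2.636 1.01 -2.115
v 2.419 -0.265 -0.966
v 2.334 0.926 -2.265
v 2.118 -0.349 -1.116
v 2.134 0.755 -2.492
v 1.918 -0.52 -1.343
v 2.075 0.532 -2.751
v 1.859 -0.743 -1.602
v 2.17 0.3 -2.991
v 1.954 -0.975 -1.842
v 2.399 0.104 -3.164
v 2.182 -1.171 -2.015
v 2.717 -0.015 -3.237
v 2.5 -1.29 -2.087
v 3.061 -0.035 -3.194
v 2.844 -1.31 -2.045
v -1.18 -3.192 0.388
v -0.702 -2.515 0.432
v -0.94 -3.448 1.732
v -1.097 -2.378 0.528
v -1.515 -2.459 0.587
v -1.843 -2.737 0.593
v -1.993 -3.136 0.543
v -1.926 -3.551 0.452
v -1.658 -3.869 0.344
v -1.262 -4.006 0.247
v -0.845 -3.924 0.188
v -0.517 -3.647 0.182
v -0.366 -3.247 0.232
v -0.434 -2.833 0.323
f 2 4 1
f 5 2 1
f 1 4 3
f 3 5 1
f 2 8 4
f 6 2 5
f 6 8 2
f 4 8 3
f 7 5 3
f 3 8 7
f 7 6 5
f 8 6 7
f 10 9 13
f 10 13 11
f 11 13 14
f 11 14 12
f 13 9 15
f 13 15 14
f 14 15 16
f 14 16 12
f 15 9 17
f 15 17 16
f 16 17 18
f 16 18 12
f 17 9 19
f 17 19 18
f 18 19 20
f 18 20 12
f 19 9 21
f 19 21 20
f 20 21 22
f 20 22 12
f 21 9 23
f 21 23 22
f 22 23 24
f 22 24 12
f 23 9 25
f 23 25 24
f 24 25 26
f 24 26 12
f 25 9 27
f 25 27 26
f 26 27 28
f 26 28 12
f 27 9 29
f 27 29 28
f 28 29 30
f 28 30 12
f 29 9 31
f 29 31 30
f 30 31 32
f 30 32 12
f 31 9 10
f 31 10 32
f 32 10 11
f 32 11 12
f 34 36 33
f 37 34 33
f 33 36 35
f 35 37 33
f 34 40 36
f 38 34 37
f 38 40 34
f 36 40 35
f 39 37 35
f 35 40 39
f 39 38 37
f 40 38 39
f 42 41 45
f 42 45 43
f 43 45 46
f 43 46 44
f 45 41 47
f 45 47 46
f 46 47 48
f 46 48 44
f 47 41 49
f 47 49 48
f 48 49 50
f 48 50 44
f 49 41 51
f 49 51 50
f 50 51 52
f 50 52 44
f 51 41 53
f 51 53 52
f 52 53 54
f 52 54 44
f 53 41 55
f 53 55 54
f 54 55 56
f 54 56 44
f 55 41 57
f 55 57 56
f 56 57 58
f 56 58 44
f 57 41 59
f 57 59 58
f 58 59 60
f 58 60 44
f 59 41 61
f 59 61 60
f 60 61 62
f 60 62 44
f 61 41 63
f 61 63 62
f 62 63 64
f 62 64 44
f 63 41 65
f 63 65 64
f 64 65 66
f 64 66 44
f 65 41 67
f 65 67 66
f 66 67 68
f 66 68 44
f 67 41 69
f 67 69 68
f 68 69 70
f 68 70 44
f 69 41 42
f 69 42 70
f 70 42 43
f 70 43 44
f 72 71 74
f 72 74 73
f 74 71 75
f 74 75 73
f 75 71 76
f 75 76 73
f 76 71 77
f 76 77 73
f 77 71 78
f 77 78 73
f 78 71 79
f 78 79 73
f 79 71 80
f 79 80 73
f 80 71 81
f 80 81 73
f 81 71 82
f 81 82 73
f 82 71 83
f 82 83 73
f 83 71 84
f 83 84 73
f 84 71 72
f 84 72 73



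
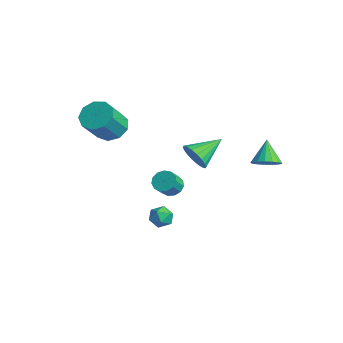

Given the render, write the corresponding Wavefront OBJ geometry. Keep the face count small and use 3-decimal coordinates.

v -0.138 -0.264 -3.456
v 0.541 -0.312 -3.149
v -0.601 -0.888 -2.531
v 0.078 -0.936 -2.224
v -0.272 -0.277 -2.256
v 0.014 0.109 -2.828
v -0.074 -1.309 -2.852
v 0.212 -0.923 -3.424
v 0.58 -0.957 -2.775
v 0.458 -0.32 -2.407
v -0.518 -0.88 -3.273
v -0.64 -0.243 -2.905
v 1.754 -1.025 0.766
v 2.312 -1.167 0.404
v 2.645 -1.817 1.172
v 2.086 -1.675 1.534
v 2.398 -0.864 0.622
v 2.731 -1.514 1.391
v 2.281 -0.613 0.886
v 2.614 -1.263 1.655
v 1.995 -0.492 1.112
v 2.328 -1.142 1.88
v 1.633 -0.541 1.228
v 1.966 -1.19 1.996
v 1.31 -0.743 1.197
v 1.643 -1.393 1.965
v 1.127 -1.035 1.029
v 1.46 -1.685 1.798
v 1.143 -1.324 0.778
v 1.476 -1.974 1.546
v 1.353 -1.518 0.523
v 1.686 -2.168 1.291
v 1.69 -1.555 0.345
v 2.023 -2.205 1.113
v 2.047 -1.425 0.301
v 2.38 -2.074 1.069
v 3.504 3.581 1.895
v 3.974 3.156 2.415
v 2.696 4.119 3.065
v 4.158 3.501 2.383
v 4.192 3.865 2.239
v 4.068 4.164 2.017
v 3.815 4.329 1.766
v 3.491 4.323 1.545
v 3.17 4.147 1.404
v 2.925 3.841 1.376
v 2.813 3.476 1.466
v 2.859 3.135 1.655
v 3.053 2.896 1.899
v 3.35 2.814 2.141
v 3.683 2.908 2.328
v -3.586 -1.528 2.522
v -2.709 -1.036 2.61
v -2.196 -2.22 4.125
v -3.074 -2.712 4.038
v -3.188 -0.736 3.007
v -2.676 -1.92 4.522
v -3.854 -0.807 3.177
v -3.342 -1.991 4.692
v -4.395 -1.215 3.041
v -3.882 -2.399 4.556
v -4.557 -1.77 2.662
v -4.044 -2.954 4.177
v -4.265 -2.211 2.218
v -3.753 -3.395 3.733
v -3.655 -2.333 1.917
v -3.143 -3.517 3.432
v -3.013 -2.078 1.899
v -2.501 -3.262 3.414
v -2.64 -1.566 2.173
v -2.127 -2.75 3.688
v -0.757 1.884 0.58
v -0.12 1.629 1.223
v -0.843 3.636 1.36
v 0.116 1.779 0.912
v 0.18 1.95 0.535
v 0.058 2.108 0.168
v -0.226 2.221 -0.119
v -0.614 2.268 -0.266
v -1.031 2.238 -0.246
v -1.394 2.139 -0.063
v -1.63 1.989 0.248
v -1.694 1.818 0.624
v -1.572 1.66 0.992
v -1.288 1.547 1.278
v -0.9 1.5 1.426
v -0.483 1.529 1.406
f 1 12 6
f 1 6 2
f 1 2 8
f 1 8 11
f 1 11 12
f 2 6 10
f 6 12 5
f 12 11 3
f 11 8 7
f 8 2 9
f 4 10 5
f 4 5 3
f 4 3 7
f 4 7 9
f 4 9 10
f 5 10 6
f 3 5 12
f 7 3 11
f 9 7 8
f 10 9 2
f 14 13 17
f 14 17 15
f 15 17 18
f 15 18 16
f 17 13 19
f 17 19 18
f 18 19 20
f 18 20 16
f 19 13 21
f 19 21 20
f 20 21 22
f 20 22 16
f 21 13 23
f 21 23 22
f 22 23 24
f 22 24 16
f 23 13 25
f 23 25 24
f 24 25 26
f 24 26 16
f 25 13 27
f 25 27 26
f 26 27 28
f 26 28 16
f 27 13 29
f 27 29 28
f 28 29 30
f 28 30 16
f 29 13 31
f 29 31 30
f 30 31 32
f 30 32 16
f 31 13 33
f 31 33 32
f 32 33 34
f 32 34 16
f 33 13 35
f 33 35 34
f 34 35 36
f 34 36 16
f 35 13 14
f 35 14 36
f 36 14 15
f 36 15 16
f 38 37 40
f 38 40 39
f 40 37 41
f 40 41 39
f 41 37 42
f 41 42 39
f 42 37 43
f 42 43 39
f 43 37 44
f 43 44 39
f 44 37 45
f 44 45 39
f 45 37 46
f 45 46 39
f 46 37 47
f 46 47 39
f 47 37 48
f 47 48 39
f 48 37 49
f 48 49 39
f 49 37 50
f 49 50 39
f 50 37 51
f 50 51 39
f 51 37 38
f 51 38 39
f 53 52 56
f 53 56 54
f 54 56 57
f 54 57 55
f 56 52 58
f 56 58 57
f 57 58 59
f 57 59 55
f 58 52 60
f 58 60 59
f 59 60 61
f 59 61 55
f 60 52 62
f 60 62 61
f 61 62 63
f 61 63 55
f 62 52 64
f 62 64 63
f 63 64 65
f 63 65 55
f 64 52 66
f 64 66 65
f 65 66 67
f 65 67 55
f 66 52 68
f 66 68 67
f 67 68 69
f 67 69 55
f 68 52 70
f 68 70 69
f 69 70 71
f 69 71 55
f 70 52 53
f 70 53 71
f 71 53 54
f 71 54 55
f 73 72 75
f 73 75 74
f 75 72 76
f 75 76 74
f 76 72 77
f 76 77 74
f 77 72 78
f 77 78 74
f 78 72 79
f 78 79 74
f 79 72 80
f 79 80 74
f 80 72 81
f 80 81 74
f 81 72 82
f 81 82 74
f 82 72 83
f 82 83 74
f 83 72 84
f 83 84 74
f 84 72 85
f 84 85 74
f 85 72 86
f 85 86 74
f 86 72 87
f 86 87 74
f 87 72 73
f 87 73 74



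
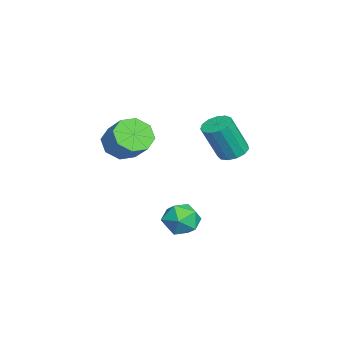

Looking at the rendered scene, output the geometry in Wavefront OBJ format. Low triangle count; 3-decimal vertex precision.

v 3.105 1.637 -2.006
v 3.779 0.94 -2.323
v 1.961 0.98 -2.997
v 2.635 0.283 -3.314
v 2.28 0.252 -2.358
v 2.987 0.657 -1.746
v 2.753 1.263 -3.574
v 3.46 1.668 -2.962
v 3.561 0.709 -3.292
v 3.269 0.084 -2.541
v 2.471 1.836 -2.779
v 2.179 1.211 -2.028
v -0.433 3.043 0.22
v 0.096 3.619 0.333
v 0.522 2.853 2.252
v -0.007 2.277 2.14
v -0.293 3.775 0.482
v 0.132 3.009 2.401
v -0.727 3.699 0.547
v -0.301 2.933 2.467
v -1.067 3.415 0.509
v -0.642 2.649 2.429
v -1.206 3.012 0.379
v -0.78 2.246 2.299
v -1.099 2.619 0.199
v -0.674 1.854 2.119
v -0.781 2.361 0.025
v -0.356 1.595 1.945
v -0.352 2.319 -0.086
v 0.073 1.553 1.833
v 0.051 2.507 -0.101
v 0.477 1.741 1.819
v 0.301 2.865 -0.013
v 0.726 2.099 1.906
v 0.318 3.28 0.148
v 0.743 2.514 2.068
v 3.437 -1.629 2.338
v 4.164 -1.622 1.652
v 5.049 -0.945 2.595
v 4.323 -0.951 3.282
v 3.723 -0.997 1.617
v 4.608 -0.32 2.561
v 3.115 -0.743 2.005
v 4 -0.066 2.949
v 2.695 -1.007 2.588
v 3.58 -0.33 3.532
v 2.711 -1.635 3.025
v 3.596 -0.958 3.968
v 3.152 -2.26 3.059
v 4.037 -1.583 4.003
v 3.76 -2.514 2.671
v 4.645 -1.837 3.615
v 4.18 -2.25 2.088
v 5.065 -1.573 3.032
f 1 12 6
f 1 6 2
f 1 2 8
f 1 8 11
f 1 11 12
f 2 6 10
f 6 12 5
f 12 11 3
f 11 8 7
f 8 2 9
f 4 10 5
f 4 5 3
f 4 3 7
f 4 7 9
f 4 9 10
f 5 10 6
f 3 5 12
f 7 3 11
f 9 7 8
f 10 9 2
f 14 13 17
f 14 17 15
f 15 17 18
f 15 18 16
f 17 13 19
f 17 19 18
f 18 19 20
f 18 20 16
f 19 13 21
f 19 21 20
f 20 21 22
f 20 22 16
f 21 13 23
f 21 23 22
f 22 23 24
f 22 24 16
f 23 13 25
f 23 25 24
f 24 25 26
f 24 26 16
f 25 13 27
f 25 27 26
f 26 27 28
f 26 28 16
f 27 13 29
f 27 29 28
f 28 29 30
f 28 30 16
f 29 13 31
f 29 31 30
f 30 31 32
f 30 32 16
f 31 13 33
f 31 33 32
f 32 33 34
f 32 34 16
f 33 13 35
f 33 35 34
f 34 35 36
f 34 36 16
f 35 13 14
f 35 14 36
f 36 14 15
f 36 15 16
f 38 37 41
f 38 41 39
f 39 41 42
f 39 42 40
f 41 37 43
f 41 43 42
f 42 43 44
f 42 44 40
f 43 37 45
f 43 45 44
f 44 45 46
f 44 46 40
f 45 37 47
f 45 47 46
f 46 47 48
f 46 48 40
f 47 37 49
f 47 49 48
f 48 49 50
f 48 50 40
f 49 37 51
f 49 51 50
f 50 51 52
f 50 52 40
f 51 37 53
f 51 53 52
f 52 53 54
f 52 54 40
f 53 37 38
f 53 38 54
f 54 38 39
f 54 39 40



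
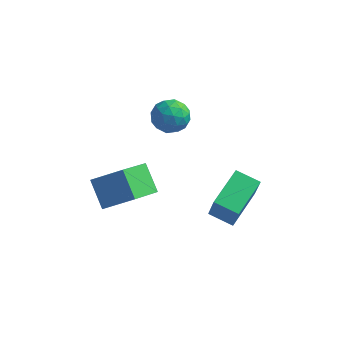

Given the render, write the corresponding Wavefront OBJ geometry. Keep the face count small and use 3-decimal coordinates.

v -3.021 -3.807 -3.735
v -3.913 -3.004 -2.677
v -2.651 -2.039 -4.766
v -3.543 -1.235 -3.707
v -1.577 -3.525 -2.733
v -2.469 -2.721 -1.674
v -1.207 -1.756 -3.763
v -2.099 -0.953 -2.705
v 1.559 -2.758 -3.379
v 1.945 -3.179 -1.97
v 1.858 -0.755 -2.862
v 2.244 -1.176 -1.453
v 2.736 -2.844 -3.727
v 3.122 -3.265 -2.318
v 3.035 -0.841 -3.21
v 3.421 -1.262 -1.801
v -1.604 -0.898 1.697
v -1.112 -0.164 1.39
v -0.648 -1.836 0.99
v -0.156 -1.102 0.683
v -0.153 -1.318 1.593
v -0.744 -0.739 2.03
v -1.016 -1.261 0.35
v -1.607 -0.682 0.787
v -0.748 -0.388 0.557
v -0.215 -0.424 1.325
v -1.545 -1.576 1.055
v -1.012 -1.612 1.823
v -1.442 -0.449 1.605
v -0.318 -1.551 0.775
v -0.317 -1.678 1.31
v -0.027 -1.247 1.129
v -1.226 -0.787 1.982
v -0.936 -0.355 1.801
v -0.373 -1.034 1.921
v -0.824 -1.645 0.579
v -0.534 -1.213 0.398
v -1.733 -0.753 1.251
v -1.443 -0.322 1.07
v -1.387 -0.966 0.459
v -0.939 -0.149 0.935
v -0.377 -0.7 0.52
v -0.882 -0.794 0.324
v -1.23 -0.453 0.581
v -0.626 -0.17 1.387
v -0.064 -0.721 0.971
v -0.062 -0.849 1.506
v -0.409 -0.508 1.763
v -0.412 -0.302 0.897
v -1.696 -1.279 1.409
v -1.134 -1.83 0.993
v -1.351 -1.492 0.617
v -1.698 -1.151 0.874
v -1.383 -1.3 1.86
v -0.821 -1.851 1.445
v -0.53 -1.547 1.799
v -0.878 -1.206 2.056
v -1.348 -1.698 1.483
f 2 4 1
f 5 2 1
f 1 4 3
f 3 5 1
f 2 8 4
f 6 2 5
f 6 8 2
f 4 8 3
f 7 5 3
f 3 8 7
f 7 6 5
f 8 6 7
f 10 12 9
f 13 10 9
f 9 12 11
f 11 13 9
f 10 16 12
f 14 10 13
f 14 16 10
f 12 16 11
f 15 13 11
f 11 16 15
f 15 14 13
f 16 14 15
f 17 54 33
f 54 28 57
f 33 57 22
f 54 57 33
f 17 33 29
f 33 22 34
f 29 34 18
f 33 34 29
f 17 29 38
f 29 18 39
f 38 39 24
f 29 39 38
f 17 38 50
f 38 24 53
f 50 53 27
f 38 53 50
f 17 50 54
f 50 27 58
f 54 58 28
f 50 58 54
f 18 34 45
f 34 22 48
f 45 48 26
f 34 48 45
f 22 57 35
f 57 28 56
f 35 56 21
f 57 56 35
f 28 58 55
f 58 27 51
f 55 51 19
f 58 51 55
f 27 53 52
f 53 24 40
f 52 40 23
f 53 40 52
f 24 39 44
f 39 18 41
f 44 41 25
f 39 41 44
f 20 46 32
f 46 26 47
f 32 47 21
f 46 47 32
f 20 32 30
f 32 21 31
f 30 31 19
f 32 31 30
f 20 30 37
f 30 19 36
f 37 36 23
f 30 36 37
f 20 37 42
f 37 23 43
f 42 43 25
f 37 43 42
f 20 42 46
f 42 25 49
f 46 49 26
f 42 49 46
f 21 47 35
f 47 26 48
f 35 48 22
f 47 48 35
f 19 31 55
f 31 21 56
f 55 56 28
f 31 56 55
f 23 36 52
f 36 19 51
f 52 51 27
f 36 51 52
f 25 43 44
f 43 23 40
f 44 40 24
f 43 40 44
f 26 49 45
f 49 25 41
f 45 41 18
f 49 41 45



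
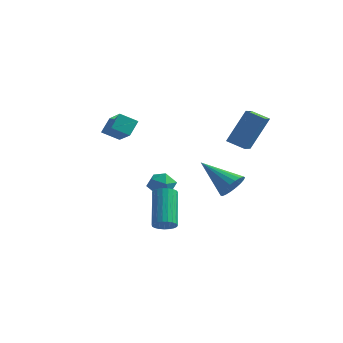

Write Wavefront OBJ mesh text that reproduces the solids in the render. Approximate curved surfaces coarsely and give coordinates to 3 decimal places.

v 2.275 -3.977 -2.346
v 2.819 -3.854 -2.154
v 2.009 -2.601 -0.662
v 1.465 -2.723 -0.854
v 2.783 -3.678 -2.321
v 1.973 -2.425 -0.829
v 2.659 -3.554 -2.492
v 1.849 -2.3 -1.001
v 2.469 -3.503 -2.639
v 1.659 -2.249 -1.147
v 2.245 -3.533 -2.734
v 1.435 -2.28 -1.242
v 2.027 -3.641 -2.763
v 1.217 -2.388 -1.271
v 1.851 -3.806 -2.719
v 1.041 -2.553 -1.227
v 1.749 -4.001 -2.611
v 0.938 -2.748 -1.119
v 1.737 -4.192 -2.457
v 0.927 -2.939 -0.965
v 1.819 -4.345 -2.284
v 1.009 -3.092 -0.792
v 1.979 -4.435 -2.121
v 1.169 -3.182 -0.63
v 2.191 -4.445 -1.998
v 1.381 -3.192 -0.506
v 2.417 -4.375 -1.934
v 1.607 -3.122 -0.443
v 2.619 -4.235 -1.942
v 1.809 -2.982 -0.45
v 2.761 -4.051 -2.02
v 1.951 -2.798 -0.528
v -2.876 3.167 -3.252
v -2.341 3.438 -2.692
v -2.279 1.982 -3.248
v -1.744 2.253 -2.688
v -2.531 2.141 -2.484
v -2.899 2.874 -2.486
v -1.721 2.546 -3.454
v -2.089 3.279 -3.456
v -1.627 3.054 -2.817
v -2.128 2.804 -2.217
v -2.492 2.616 -3.723
v -2.993 2.366 -3.123
v 2.891 0.931 -1.393
v 3.338 0.854 -0.721
v 1.109 0.929 -0.207
v 3.312 1.211 -0.76
v 3.202 1.513 -0.923
v 3.031 1.7 -1.18
v 2.833 1.734 -1.479
v 2.645 1.609 -1.761
v 2.507 1.35 -1.969
v 2.444 1.008 -2.064
v 2.47 0.651 -2.025
v 2.58 0.349 -1.862
v 2.75 0.162 -1.605
v 2.949 0.128 -1.306
v 3.136 0.252 -1.024
v 3.275 0.512 -0.816
v -2.861 -1.625 1.771
v -1.675 -2.479 2.536
v -2.84 -0.956 2.486
v -1.654 -1.81 3.251
v -2.166 -1.11 1.269
v -0.98 -1.964 2.034
v -2.145 -0.441 1.984
v -0.959 -1.295 2.749
v 2.723 0.566 1.64
v 3.316 1.33 3.458
v 2.504 1.46 1.335
v 3.098 2.225 3.153
v 3.662 0.675 1.287
v 4.256 1.44 3.105
v 3.444 1.57 0.982
v 4.037 2.334 2.8
f 2 1 5
f 2 5 3
f 3 5 6
f 3 6 4
f 5 1 7
f 5 7 6
f 6 7 8
f 6 8 4
f 7 1 9
f 7 9 8
f 8 9 10
f 8 10 4
f 9 1 11
f 9 11 10
f 10 11 12
f 10 12 4
f 11 1 13
f 11 13 12
f 12 13 14
f 12 14 4
f 13 1 15
f 13 15 14
f 14 15 16
f 14 16 4
f 15 1 17
f 15 17 16
f 16 17 18
f 16 18 4
f 17 1 19
f 17 19 18
f 18 19 20
f 18 20 4
f 19 1 21
f 19 21 20
f 20 21 22
f 20 22 4
f 21 1 23
f 21 23 22
f 22 23 24
f 22 24 4
f 23 1 25
f 23 25 24
f 24 25 26
f 24 26 4
f 25 1 27
f 25 27 26
f 26 27 28
f 26 28 4
f 27 1 29
f 27 29 28
f 28 29 30
f 28 30 4
f 29 1 31
f 29 31 30
f 30 31 32
f 30 32 4
f 31 1 2
f 31 2 32
f 32 2 3
f 32 3 4
f 33 44 38
f 33 38 34
f 33 34 40
f 33 40 43
f 33 43 44
f 34 38 42
f 38 44 37
f 44 43 35
f 43 40 39
f 40 34 41
f 36 42 37
f 36 37 35
f 36 35 39
f 36 39 41
f 36 41 42
f 37 42 38
f 35 37 44
f 39 35 43
f 41 39 40
f 42 41 34
f 46 45 48
f 46 48 47
f 48 45 49
f 48 49 47
f 49 45 50
f 49 50 47
f 50 45 51
f 50 51 47
f 51 45 52
f 51 52 47
f 52 45 53
f 52 53 47
f 53 45 54
f 53 54 47
f 54 45 55
f 54 55 47
f 55 45 56
f 55 56 47
f 56 45 57
f 56 57 47
f 57 45 58
f 57 58 47
f 58 45 59
f 58 59 47
f 59 45 60
f 59 60 47
f 60 45 46
f 60 46 47
f 62 64 61
f 65 62 61
f 61 64 63
f 63 65 61
f 62 68 64
f 66 62 65
f 66 68 62
f 64 68 63
f 67 65 63
f 63 68 67
f 67 66 65
f 68 66 67
f 70 72 69
f 73 70 69
f 69 72 71
f 71 73 69
f 70 76 72
f 74 70 73
f 74 76 70
f 72 76 71
f 75 73 71
f 71 76 75
f 75 74 73
f 76 74 75



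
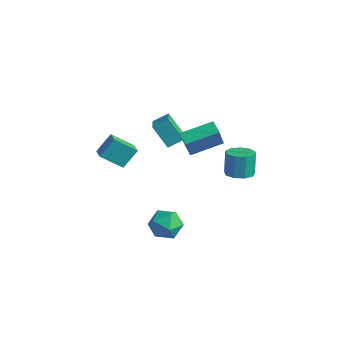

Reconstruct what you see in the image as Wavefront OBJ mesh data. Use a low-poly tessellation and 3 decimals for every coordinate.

v -3.527 -1.128 -1.8
v -4.433 -2.14 -0.745
v -3.32 -0.156 -0.689
v -4.226 -1.168 0.366
v -2.714 -1.592 -1.546
v -3.62 -2.604 -0.491
v -2.507 -0.62 -0.435
v -3.413 -1.632 0.62
v 3.95 1.253 0.285
v 4.479 1.954 0.225
v 4.179 2.307 1.715
v 3.65 1.607 1.775
v 3.916 2.107 0.076
v 3.617 2.461 1.565
v 3.369 1.861 0.024
v 3.07 2.215 1.514
v 3.094 1.331 0.095
v 2.795 1.684 1.584
v 3.219 0.764 0.254
v 2.92 1.117 1.744
v 3.686 0.426 0.428
v 3.386 0.779 1.918
v 4.276 0.475 0.535
v 3.977 0.829 2.025
v 4.714 0.889 0.525
v 4.414 1.242 2.015
v 4.794 1.473 0.403
v 4.494 1.826 1.893
v -4.923 2.865 -1.037
v -3.743 1.729 -0.314
v -4.426 3.718 -0.507
v -3.246 2.582 0.215
v -3.854 3.098 -2.415
v -2.674 1.962 -1.693
v -3.357 3.951 -1.886
v -2.177 2.815 -1.163
v -0.678 1.404 0.077
v -0.295 0.633 1.714
v 0.265 3.197 0.701
v 0.648 2.426 2.338
v 0.132 1.094 -0.258
v 0.515 0.323 1.379
v 1.075 2.887 0.366
v 1.458 2.116 2.003
v 2.201 -1.909 -3.783
v 2.898 -2.125 -2.94
v 1.162 -3.295 -3.28
v 1.859 -3.511 -2.437
v 1.234 -2.589 -2.42
v 1.876 -1.732 -2.731
v 2.184 -3.688 -3.489
v 2.826 -2.831 -3.8
v 2.887 -3.225 -2.759
v 2.3 -2.545 -2.098
v 1.76 -2.875 -4.122
v 1.173 -2.195 -3.461
f 2 4 1
f 5 2 1
f 1 4 3
f 3 5 1
f 2 8 4
f 6 2 5
f 6 8 2
f 4 8 3
f 7 5 3
f 3 8 7
f 7 6 5
f 8 6 7
f 10 9 13
f 10 13 11
f 11 13 14
f 11 14 12
f 13 9 15
f 13 15 14
f 14 15 16
f 14 16 12
f 15 9 17
f 15 17 16
f 16 17 18
f 16 18 12
f 17 9 19
f 17 19 18
f 18 19 20
f 18 20 12
f 19 9 21
f 19 21 20
f 20 21 22
f 20 22 12
f 21 9 23
f 21 23 22
f 22 23 24
f 22 24 12
f 23 9 25
f 23 25 24
f 24 25 26
f 24 26 12
f 25 9 27
f 25 27 26
f 26 27 28
f 26 28 12
f 27 9 10
f 27 10 28
f 28 10 11
f 28 11 12
f 30 32 29
f 33 30 29
f 29 32 31
f 31 33 29
f 30 36 32
f 34 30 33
f 34 36 30
f 32 36 31
f 35 33 31
f 31 36 35
f 35 34 33
f 36 34 35
f 38 40 37
f 41 38 37
f 37 40 39
f 39 41 37
f 38 44 40
f 42 38 41
f 42 44 38
f 40 44 39
f 43 41 39
f 39 44 43
f 43 42 41
f 44 42 43
f 45 56 50
f 45 50 46
f 45 46 52
f 45 52 55
f 45 55 56
f 46 50 54
f 50 56 49
f 56 55 47
f 55 52 51
f 52 46 53
f 48 54 49
f 48 49 47
f 48 47 51
f 48 51 53
f 48 53 54
f 49 54 50
f 47 49 56
f 51 47 55
f 53 51 52
f 54 53 46



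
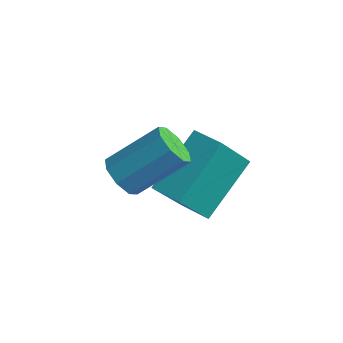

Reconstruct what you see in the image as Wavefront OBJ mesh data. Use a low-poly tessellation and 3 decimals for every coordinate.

v -1.25 3.655 -1.931
v -1.44 2.671 -0.545
v -1.234 5.358 -0.719
v -1.424 4.374 0.666
v -0.276 3.586 -1.846
v -0.466 2.602 -0.461
v -0.26 5.289 -0.635
v -0.45 4.305 0.751
v -1.475 1.562 0.726
v -1.181 1.052 1.024
v -0.35 2.149 2.073
v -0.645 2.658 1.774
v -0.915 1.226 0.632
v -0.084 2.323 1.681
v -0.977 1.597 0.294
v -0.146 2.694 1.343
v -1.332 1.947 0.209
v -0.501 3.043 1.258
v -1.77 2.071 0.427
v -0.939 3.168 1.476
v -2.036 1.897 0.819
v -1.205 2.994 1.868
v -1.974 1.526 1.157
v -1.143 2.623 2.206
v -1.619 1.177 1.242
v -0.788 2.273 2.291
f 2 4 1
f 5 2 1
f 1 4 3
f 3 5 1
f 2 8 4
f 6 2 5
f 6 8 2
f 4 8 3
f 7 5 3
f 3 8 7
f 7 6 5
f 8 6 7
f 10 9 13
f 10 13 11
f 11 13 14
f 11 14 12
f 13 9 15
f 13 15 14
f 14 15 16
f 14 16 12
f 15 9 17
f 15 17 16
f 16 17 18
f 16 18 12
f 17 9 19
f 17 19 18
f 18 19 20
f 18 20 12
f 19 9 21
f 19 21 20
f 20 21 22
f 20 22 12
f 21 9 23
f 21 23 22
f 22 23 24
f 22 24 12
f 23 9 25
f 23 25 24
f 24 25 26
f 24 26 12
f 25 9 10
f 25 10 26
f 26 10 11
f 26 11 12



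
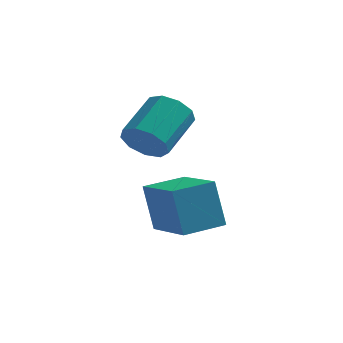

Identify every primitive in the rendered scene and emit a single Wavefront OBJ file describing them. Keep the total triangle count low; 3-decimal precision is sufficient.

v 0.411 2.072 -0.037
v 1.034 1.814 0.109
v 1.372 3.03 0.823
v 0.749 3.288 0.677
v 1.049 2.049 -0.3
v 1.386 3.266 0.414
v 0.765 2.296 -0.585
v 1.102 3.512 0.128
v 0.316 2.437 -0.614
v 0.653 3.653 0.099
v -0.089 2.408 -0.373
v 0.248 3.624 0.341
v -0.259 2.221 0.025
v 0.078 3.438 0.739
v -0.116 1.965 0.395
v 0.221 3.181 1.109
v 0.274 1.758 0.562
v 0.611 2.975 1.276
v 0.728 1.699 0.449
v 1.065 2.915 1.163
v 1.833 0.619 -2.41
v 1.482 0.836 -1.061
v 0.73 1.794 -2.886
v 0.38 2.011 -1.537
v 2.68 1.449 -2.323
v 2.33 1.666 -0.974
v 1.578 2.624 -2.799
v 1.227 2.841 -1.45
f 2 1 5
f 2 5 3
f 3 5 6
f 3 6 4
f 5 1 7
f 5 7 6
f 6 7 8
f 6 8 4
f 7 1 9
f 7 9 8
f 8 9 10
f 8 10 4
f 9 1 11
f 9 11 10
f 10 11 12
f 10 12 4
f 11 1 13
f 11 13 12
f 12 13 14
f 12 14 4
f 13 1 15
f 13 15 14
f 14 15 16
f 14 16 4
f 15 1 17
f 15 17 16
f 16 17 18
f 16 18 4
f 17 1 19
f 17 19 18
f 18 19 20
f 18 20 4
f 19 1 2
f 19 2 20
f 20 2 3
f 20 3 4
f 22 24 21
f 25 22 21
f 21 24 23
f 23 25 21
f 22 28 24
f 26 22 25
f 26 28 22
f 24 28 23
f 27 25 23
f 23 28 27
f 27 26 25
f 28 26 27



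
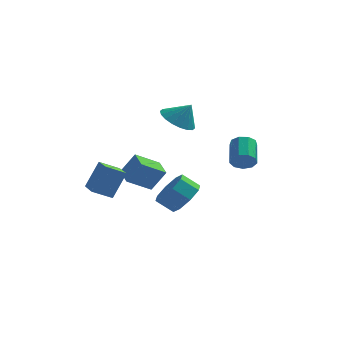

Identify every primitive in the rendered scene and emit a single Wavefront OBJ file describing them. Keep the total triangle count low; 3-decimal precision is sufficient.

v -3.48 2.405 -2.121
v -2.728 2.525 -0.922
v -4.011 3.537 -1.901
v -3.259 3.657 -0.703
v -2.321 3.103 -2.917
v -1.569 3.223 -1.719
v -2.852 4.235 -2.698
v -2.1 4.355 -1.499
v -0.524 3.28 -3.523
v 0.146 2.928 -2.724
v -0.767 2.888 -1.978
v -1.436 3.24 -2.777
v 0.088 3.768 -2.75
v -0.825 3.727 -2.003
v -0.328 4.322 -3.228
v -1.241 4.281 -2.482
v -0.859 4.266 -3.88
v -1.772 4.225 -3.133
v -1.193 3.632 -4.322
v -2.106 3.592 -3.576
v -1.135 2.793 -4.297
v -2.048 2.752 -3.55
v -0.719 2.239 -3.818
v -1.632 2.198 -3.072
v -0.188 2.295 -3.167
v -1.101 2.254 -2.42
v -4.206 -2.74 -0.713
v -3.62 -2.196 0.754
v -4.821 -1.322 -0.992
v -4.236 -0.779 0.474
v -3.244 -2.421 -1.214
v -2.659 -1.878 0.252
v -3.86 -1.004 -1.494
v -3.274 -0.46 -0.027
v 2.8 -0.447 0.798
v 3.199 -0.15 0.334
v 3.039 1.164 1.039
v 2.64 0.867 1.502
v 2.755 -0.131 0.197
v 2.595 1.183 0.902
v 2.332 -0.26 0.342
v 2.172 1.055 1.046
v 2.128 -0.477 0.699
v 1.968 0.838 1.403
v 2.239 -0.679 1.103
v 2.078 0.635 1.807
v 2.612 -0.774 1.364
v 2.451 0.541 2.068
v 3.073 -0.715 1.36
v 2.913 0.599 2.064
v 3.407 -0.531 1.093
v 3.246 0.783 1.797
v 3.457 -0.308 0.688
v 3.296 1.006 1.392
v -0.706 1.416 2.73
v 0.099 1.055 2.197
v -0.014 1.424 3.77
v 0.148 1.509 2.161
v 0.027 1.945 2.237
v -0.238 2.276 2.411
v -0.596 2.436 2.648
v -0.976 2.395 2.901
v -1.303 2.159 3.12
v -1.511 1.776 3.262
v -1.56 1.322 3.298
v -1.44 0.886 3.222
v -1.174 0.555 3.048
v -0.816 0.395 2.811
v -0.436 0.436 2.558
v -0.11 0.672 2.339
f 2 4 1
f 5 2 1
f 1 4 3
f 3 5 1
f 2 8 4
f 6 2 5
f 6 8 2
f 4 8 3
f 7 5 3
f 3 8 7
f 7 6 5
f 8 6 7
f 10 9 13
f 10 13 11
f 11 13 14
f 11 14 12
f 13 9 15
f 13 15 14
f 14 15 16
f 14 16 12
f 15 9 17
f 15 17 16
f 16 17 18
f 16 18 12
f 17 9 19
f 17 19 18
f 18 19 20
f 18 20 12
f 19 9 21
f 19 21 20
f 20 21 22
f 20 22 12
f 21 9 23
f 21 23 22
f 22 23 24
f 22 24 12
f 23 9 25
f 23 25 24
f 24 25 26
f 24 26 12
f 25 9 10
f 25 10 26
f 26 10 11
f 26 11 12
f 28 30 27
f 31 28 27
f 27 30 29
f 29 31 27
f 28 34 30
f 32 28 31
f 32 34 28
f 30 34 29
f 33 31 29
f 29 34 33
f 33 32 31
f 34 32 33
f 36 35 39
f 36 39 37
f 37 39 40
f 37 40 38
f 39 35 41
f 39 41 40
f 40 41 42
f 40 42 38
f 41 35 43
f 41 43 42
f 42 43 44
f 42 44 38
f 43 35 45
f 43 45 44
f 44 45 46
f 44 46 38
f 45 35 47
f 45 47 46
f 46 47 48
f 46 48 38
f 47 35 49
f 47 49 48
f 48 49 50
f 48 50 38
f 49 35 51
f 49 51 50
f 50 51 52
f 50 52 38
f 51 35 53
f 51 53 52
f 52 53 54
f 52 54 38
f 53 35 36
f 53 36 54
f 54 36 37
f 54 37 38
f 56 55 58
f 56 58 57
f 58 55 59
f 58 59 57
f 59 55 60
f 59 60 57
f 60 55 61
f 60 61 57
f 61 55 62
f 61 62 57
f 62 55 63
f 62 63 57
f 63 55 64
f 63 64 57
f 64 55 65
f 64 65 57
f 65 55 66
f 65 66 57
f 66 55 67
f 66 67 57
f 67 55 68
f 67 68 57
f 68 55 69
f 68 69 57
f 69 55 70
f 69 70 57
f 70 55 56
f 70 56 57



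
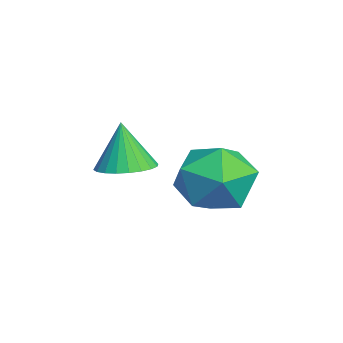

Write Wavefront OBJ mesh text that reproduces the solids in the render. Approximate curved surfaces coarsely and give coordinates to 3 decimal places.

v 0.515 -1.746 -1.676
v 1.181 -1.993 -1.563
v 0.265 -1.834 -0.404
v 1.22 -1.716 -1.536
v 1.152 -1.443 -1.531
v 0.986 -1.217 -1.547
v 0.749 -1.071 -1.584
v 0.476 -1.028 -1.634
v 0.209 -1.094 -1.691
v -0.012 -1.259 -1.746
v -0.152 -1.498 -1.79
v -0.191 -1.775 -1.817
v -0.122 -2.048 -1.822
v 0.043 -2.274 -1.806
v 0.28 -2.42 -1.769
v 0.553 -2.463 -1.719
v 0.82 -2.397 -1.662
v 1.041 -2.232 -1.607
v -1.306 0.975 -2.127
v -0.261 1.314 -2.318
v -0.959 -0.574 -2.982
v 0.086 -0.235 -3.173
v -0.24 -0.48 -2.135
v -0.455 0.478 -1.607
v -0.765 0.262 -3.693
v -0.98 1.22 -3.165
v 0.073 0.874 -3.286
v 0.397 0.415 -2.323
v -1.617 0.325 -2.977
v -1.293 -0.134 -2.014
f 2 1 4
f 2 4 3
f 4 1 5
f 4 5 3
f 5 1 6
f 5 6 3
f 6 1 7
f 6 7 3
f 7 1 8
f 7 8 3
f 8 1 9
f 8 9 3
f 9 1 10
f 9 10 3
f 10 1 11
f 10 11 3
f 11 1 12
f 11 12 3
f 12 1 13
f 12 13 3
f 13 1 14
f 13 14 3
f 14 1 15
f 14 15 3
f 15 1 16
f 15 16 3
f 16 1 17
f 16 17 3
f 17 1 18
f 17 18 3
f 18 1 2
f 18 2 3
f 19 30 24
f 19 24 20
f 19 20 26
f 19 26 29
f 19 29 30
f 20 24 28
f 24 30 23
f 30 29 21
f 29 26 25
f 26 20 27
f 22 28 23
f 22 23 21
f 22 21 25
f 22 25 27
f 22 27 28
f 23 28 24
f 21 23 30
f 25 21 29
f 27 25 26
f 28 27 20



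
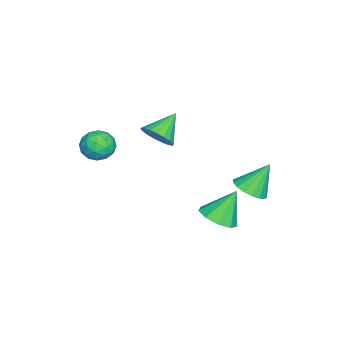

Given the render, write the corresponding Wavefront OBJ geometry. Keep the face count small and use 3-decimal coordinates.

v -2.489 1.811 -3.267
v -1.602 2.111 -3.104
v -3.051 2.649 -1.753
v -1.785 2.442 -3.355
v -2.128 2.63 -3.587
v -2.555 2.629 -3.745
v -2.966 2.441 -3.794
v -3.268 2.109 -3.722
v -3.391 1.708 -3.546
v -3.308 1.331 -3.306
v -3.037 1.064 -3.057
v -2.64 0.968 -2.857
v -2.209 1.065 -2.75
v -1.842 1.332 -2.762
v -1.623 1.71 -2.889
v 2.994 -3.123 2.613
v 3.41 -3.509 3.276
v 2.87 -4.371 1.964
v 3.286 -4.757 2.627
v 2.484 -4.434 2.745
v 2.561 -3.662 3.146
v 3.719 -4.218 2.094
v 3.796 -3.446 2.495
v 3.859 -4.186 2.955
v 3.096 -4.319 3.357
v 3.184 -3.561 1.883
v 2.421 -3.694 2.285
v 3.213 -3.206 3.001
v 3.067 -4.674 2.239
v 2.596 -4.483 2.308
v 2.841 -4.71 2.697
v 2.714 -3.297 2.925
v 2.959 -3.523 3.315
v 2.414 -4.067 3.003
v 3.321 -4.357 1.925
v 3.566 -4.583 2.315
v 3.439 -3.17 2.543
v 3.684 -3.397 2.932
v 3.866 -3.813 2.237
v 3.721 -3.831 3.202
v 3.648 -4.565 2.821
v 3.903 -4.248 2.508
v 3.948 -3.794 2.743
v 3.273 -3.909 3.439
v 3.2 -4.643 3.057
v 2.729 -4.453 3.127
v 2.774 -4 3.362
v 3.536 -4.307 3.25
v 3.08 -3.237 2.183
v 3.007 -3.971 1.801
v 3.506 -3.88 1.878
v 3.551 -3.427 2.113
v 2.632 -3.315 2.419
v 2.559 -4.049 2.038
v 2.332 -4.086 2.497
v 2.377 -3.632 2.732
v 2.744 -3.573 1.99
v 3.346 1.566 -1.082
v 3.993 2.295 -1.18
v 2.774 2.274 0.402
v 3.416 2.458 -1.481
v 2.806 2.204 -1.594
v 2.449 1.651 -1.468
v 2.511 1.058 -1.161
v 2.964 0.703 -0.817
v 3.595 0.752 -0.597
v 4.11 1.181 -0.603
v 4.267 1.791 -0.834
v -1.222 -2.385 0.57
v -0.606 -1.892 1.025
v -2.418 -1.775 1.53
v -0.708 -1.655 0.748
v -0.898 -1.544 0.44
v -1.145 -1.579 0.155
v -1.404 -1.753 -0.058
v -1.632 -2.036 -0.163
v -1.79 -2.379 -0.141
v -1.849 -2.724 0.004
v -1.799 -3.009 0.247
v -1.65 -3.187 0.546
v -1.427 -3.226 0.849
v -1.168 -3.12 1.104
v -0.919 -2.886 1.267
v -0.722 -2.566 1.309
v -0.611 -2.214 1.223
f 2 1 4
f 2 4 3
f 4 1 5
f 4 5 3
f 5 1 6
f 5 6 3
f 6 1 7
f 6 7 3
f 7 1 8
f 7 8 3
f 8 1 9
f 8 9 3
f 9 1 10
f 9 10 3
f 10 1 11
f 10 11 3
f 11 1 12
f 11 12 3
f 12 1 13
f 12 13 3
f 13 1 14
f 13 14 3
f 14 1 15
f 14 15 3
f 15 1 2
f 15 2 3
f 16 53 32
f 53 27 56
f 32 56 21
f 53 56 32
f 16 32 28
f 32 21 33
f 28 33 17
f 32 33 28
f 16 28 37
f 28 17 38
f 37 38 23
f 28 38 37
f 16 37 49
f 37 23 52
f 49 52 26
f 37 52 49
f 16 49 53
f 49 26 57
f 53 57 27
f 49 57 53
f 17 33 44
f 33 21 47
f 44 47 25
f 33 47 44
f 21 56 34
f 56 27 55
f 34 55 20
f 56 55 34
f 27 57 54
f 57 26 50
f 54 50 18
f 57 50 54
f 26 52 51
f 52 23 39
f 51 39 22
f 52 39 51
f 23 38 43
f 38 17 40
f 43 40 24
f 38 40 43
f 19 45 31
f 45 25 46
f 31 46 20
f 45 46 31
f 19 31 29
f 31 20 30
f 29 30 18
f 31 30 29
f 19 29 36
f 29 18 35
f 36 35 22
f 29 35 36
f 19 36 41
f 36 22 42
f 41 42 24
f 36 42 41
f 19 41 45
f 41 24 48
f 45 48 25
f 41 48 45
f 20 46 34
f 46 25 47
f 34 47 21
f 46 47 34
f 18 30 54
f 30 20 55
f 54 55 27
f 30 55 54
f 22 35 51
f 35 18 50
f 51 50 26
f 35 50 51
f 24 42 43
f 42 22 39
f 43 39 23
f 42 39 43
f 25 48 44
f 48 24 40
f 44 40 17
f 48 40 44
f 59 58 61
f 59 61 60
f 61 58 62
f 61 62 60
f 62 58 63
f 62 63 60
f 63 58 64
f 63 64 60
f 64 58 65
f 64 65 60
f 65 58 66
f 65 66 60
f 66 58 67
f 66 67 60
f 67 58 68
f 67 68 60
f 68 58 59
f 68 59 60
f 70 69 72
f 70 72 71
f 72 69 73
f 72 73 71
f 73 69 74
f 73 74 71
f 74 69 75
f 74 75 71
f 75 69 76
f 75 76 71
f 76 69 77
f 76 77 71
f 77 69 78
f 77 78 71
f 78 69 79
f 78 79 71
f 79 69 80
f 79 80 71
f 80 69 81
f 80 81 71
f 81 69 82
f 81 82 71
f 82 69 83
f 82 83 71
f 83 69 84
f 83 84 71
f 84 69 85
f 84 85 71
f 85 69 70
f 85 70 71

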